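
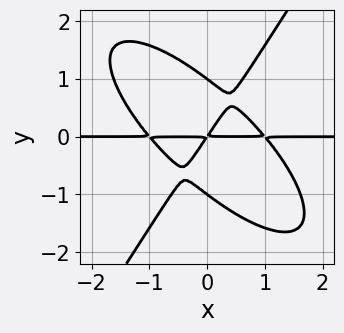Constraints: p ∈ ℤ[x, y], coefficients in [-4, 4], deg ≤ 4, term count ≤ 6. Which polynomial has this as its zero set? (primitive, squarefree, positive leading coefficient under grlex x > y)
3*x^3*y + 3*x^2*y^2 - 2*y^4 - 3*x*y + 2*y^2

(a) Degree: a generic line meets the curve in up to 4 points, so deg p = 4.
(b) Checking where it meets the axes: the visible x-axis segment lies entirely on the curve; among the integer gridlines, it crosses the y-axis at y ∈ {-1, 1}.
(c) Assembling these constraints gives the stated polynomial.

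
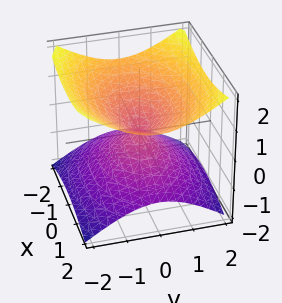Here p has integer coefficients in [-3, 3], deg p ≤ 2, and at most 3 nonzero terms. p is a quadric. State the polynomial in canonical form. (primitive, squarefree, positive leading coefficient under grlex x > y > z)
x^2 + 2*y^2 - 3*z^2

The degree is 2 — a double cone through the origin; a quadric.
Symmetries: it's symmetric under z → −z, forcing even powers of z; it's symmetric under x → −x, forcing even powers of x; mirror symmetry y ↦ −y ⇒ only even powers of y.
Observable constraints: it meets the z-axis at z = 0 (among the integer gridlines); one x-axis crossing is at x = 0; it crosses the y-axis at the gridline y = 0.
Putting this together gives p.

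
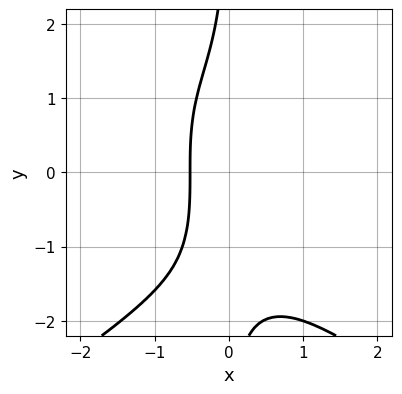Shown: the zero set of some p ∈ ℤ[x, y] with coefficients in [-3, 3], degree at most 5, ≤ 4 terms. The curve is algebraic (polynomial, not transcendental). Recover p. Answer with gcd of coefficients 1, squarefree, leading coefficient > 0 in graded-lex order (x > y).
(a) Degree: a generic line meets the curve in up to 4 points, so deg p = 4.
(b) Checking where it meets the axes: no y-intercept at any integer in the box.
(c) Solving for integer coefficients yields p as stated.

x*y^3 + 3*x^3 + 3*x + 2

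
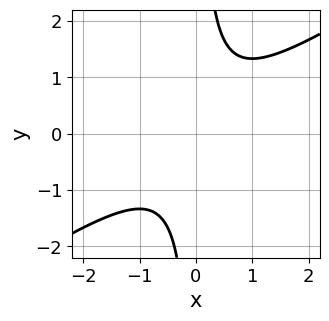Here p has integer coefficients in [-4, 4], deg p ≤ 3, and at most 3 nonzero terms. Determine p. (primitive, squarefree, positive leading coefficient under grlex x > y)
2*x^2 - 3*x*y + 2

First, degree: no degree-1 curve has this shape, so deg p = 2.
Next, checking where it meets the axes: it misses every integer gridline on the x-axis; the curve avoids every integer y-axis point in the box.
Finally, putting this together gives p.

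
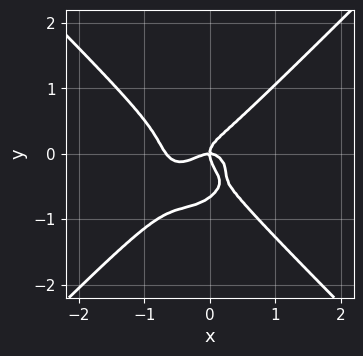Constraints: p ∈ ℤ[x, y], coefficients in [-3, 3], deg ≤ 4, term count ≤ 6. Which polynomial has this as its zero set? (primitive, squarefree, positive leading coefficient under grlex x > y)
3*x^4 - 3*y^4 + 2*x^3 - 2*y^3 + x*y

1. The degree is 4 — no degree-3 curve has this shape.
2. Observable constraints: it meets the x-axis at x = 0 (among the integer gridlines); it crosses the y-axis at the gridline y = 0.
3. Assembling these constraints gives the stated polynomial.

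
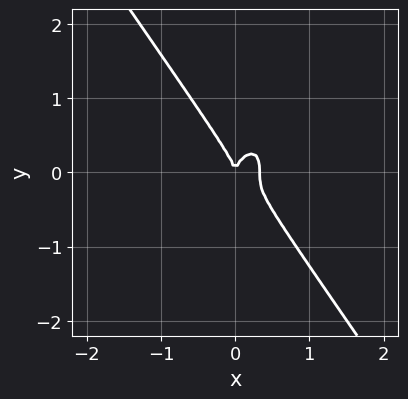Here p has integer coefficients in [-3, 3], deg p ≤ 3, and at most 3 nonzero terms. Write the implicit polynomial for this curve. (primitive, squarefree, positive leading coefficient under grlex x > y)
The degree is 3 — a generic line meets the curve in up to 3 points.
From the axis intercepts and sections: it crosses the x-axis at the gridline x = 0; it crosses the y-axis at the gridline y = 0.
Together with the visible shape, these determine p as stated.

3*x^3 + y^3 - x^2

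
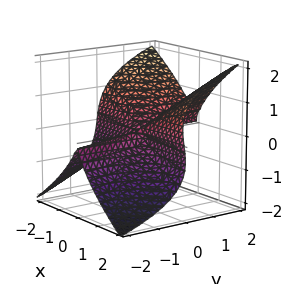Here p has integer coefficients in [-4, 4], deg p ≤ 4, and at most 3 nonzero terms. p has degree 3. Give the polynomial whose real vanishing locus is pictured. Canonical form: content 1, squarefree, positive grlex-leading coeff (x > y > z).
First, deg p = 3. A generic line meets the surface in up to 3 points.
Then, from the visible intercepts: the visible x-axis segment lies entirely on the surface; it meets the z-axis at z = 0 (among the integer gridlines).
Finally, together with the visible shape, these determine p as stated. Check: (0, -1, 0) on the y-axis lies on the surface, and p(0, -1, 0) = 0. ✓

3*x^2*y - 3*z^3 + x*z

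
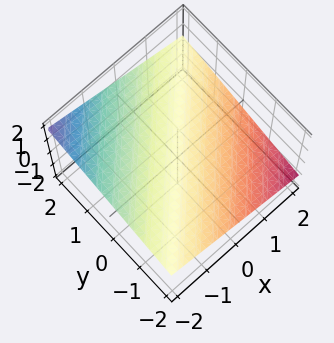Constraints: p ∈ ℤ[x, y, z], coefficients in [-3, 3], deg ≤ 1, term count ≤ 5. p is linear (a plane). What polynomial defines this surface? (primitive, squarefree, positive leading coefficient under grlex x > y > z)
x - y + 3*z - 2

First, the degree is 1 — every cross-section is a straight line — this is a plane.
Then, from the visible intercepts: one x-axis crossing is at x = 2; it crosses the y-axis at the gridline y = -2.
Finally, fitting integer coefficients to these (and the overall shape) gives p.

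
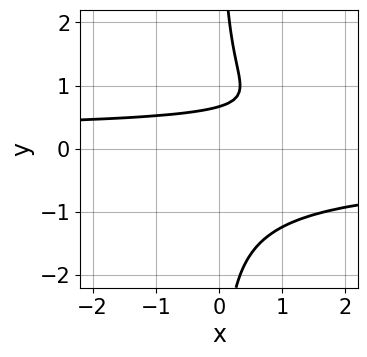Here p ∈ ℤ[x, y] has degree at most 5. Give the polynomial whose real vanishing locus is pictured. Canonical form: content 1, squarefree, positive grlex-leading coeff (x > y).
3*x*y^3 - 3*y + 2

(a) Degree: no degree-3 curve has this shape, so deg p = 4.
(b) Observable constraints: no x-intercept at any integer in the box.
(c) The integer polynomial consistent with all of this is the stated p.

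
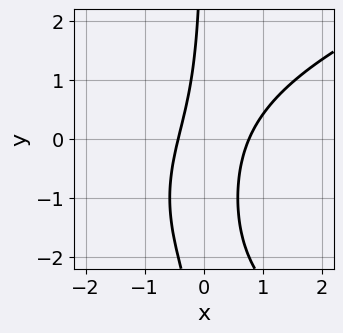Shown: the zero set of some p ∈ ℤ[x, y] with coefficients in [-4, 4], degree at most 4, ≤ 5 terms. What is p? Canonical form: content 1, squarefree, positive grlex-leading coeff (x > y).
The degree is 3 — the shape is more complex than any degree-2 curve.
From the visible intercepts: no y-intercept at any integer in the box.
Putting this together gives p.

x*y^2 - 3*x^2 + 2*x*y + x + 1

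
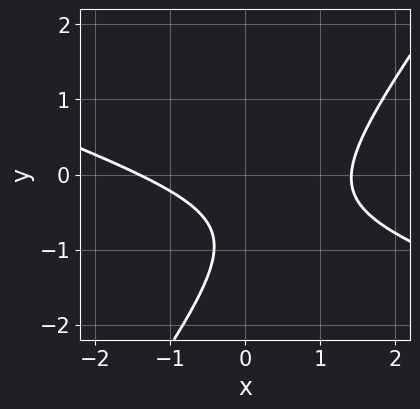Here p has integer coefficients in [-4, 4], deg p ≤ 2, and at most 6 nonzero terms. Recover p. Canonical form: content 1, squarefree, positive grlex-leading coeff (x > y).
The degree is 2 — a generic line meets the curve in up to 2 points.
Reading off the gridlines: it misses every integer gridline on the y-axis.
Together with the visible shape, these determine p as stated.

x^2 + 2*x*y - 2*y^2 - 3*y - 2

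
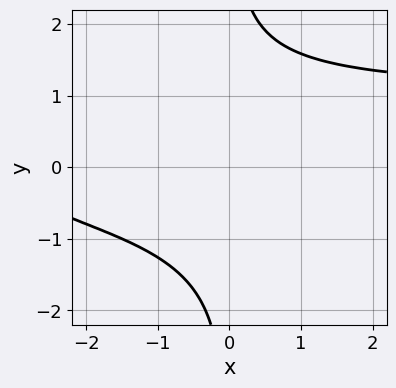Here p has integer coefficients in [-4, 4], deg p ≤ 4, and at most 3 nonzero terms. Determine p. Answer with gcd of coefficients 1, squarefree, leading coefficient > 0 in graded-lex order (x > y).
(a) Degree: a generic line meets the curve in up to 4 points, so deg p = 4.
(b) Reading off the gridlines: no y-intercept at any integer in the box; no x-intercept at any integer in the box.
(c) Fitting integer coefficients to these (and the overall shape) gives p.

x*y^3 - x - 3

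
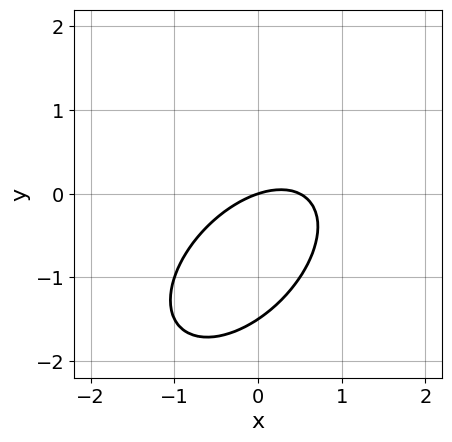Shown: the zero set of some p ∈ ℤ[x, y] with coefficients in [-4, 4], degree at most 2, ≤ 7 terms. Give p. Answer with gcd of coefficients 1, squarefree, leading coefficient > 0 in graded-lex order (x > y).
1. The degree is 2 — no degree-1 curve has this shape.
2. Reading off the gridlines: one y-axis crossing is at y = 0; one x-axis crossing is at x = 0.
3. The integer polynomial consistent with all of this is the stated p.

2*x^2 - 2*x*y + 2*y^2 - x + 3*y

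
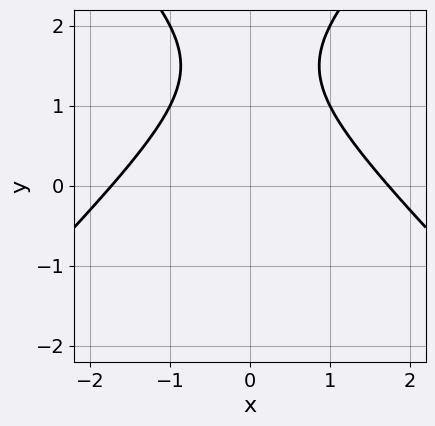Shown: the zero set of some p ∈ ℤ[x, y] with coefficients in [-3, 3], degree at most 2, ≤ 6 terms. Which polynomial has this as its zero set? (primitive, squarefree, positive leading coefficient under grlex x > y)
First, deg p = 2.
Next, symmetries: it's symmetric under x → −x, forcing even powers of x.
Next, checking where it meets the axes: no y-intercept at any integer in the box.
Finally, together with the visible shape, these determine p as stated.

x^2 - y^2 + 3*y - 3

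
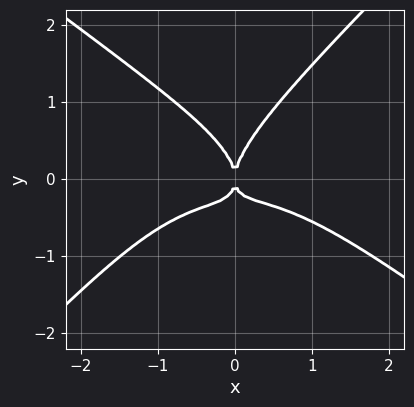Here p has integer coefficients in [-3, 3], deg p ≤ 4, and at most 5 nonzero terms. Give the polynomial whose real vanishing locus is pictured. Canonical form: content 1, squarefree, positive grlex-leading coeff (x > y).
1. deg p = 4. No degree-3 curve has this shape.
2. From the axis intercepts and sections: one y-axis crossing is at y = 0; it crosses the x-axis at the gridline x = 0.
3. Assembling these constraints gives the stated polynomial.

x^4 + x*y^3 - 2*y^4 + 3*x^2*y + x^2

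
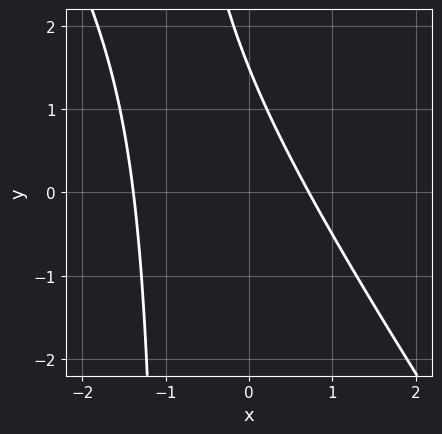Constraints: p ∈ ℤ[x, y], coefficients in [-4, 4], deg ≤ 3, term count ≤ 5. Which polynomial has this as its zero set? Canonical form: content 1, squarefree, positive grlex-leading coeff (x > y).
3*x^2 + 2*x*y + 2*x + 2*y - 3

Degree: a generic line meets the curve in up to 2 points, so deg p = 2.
Solving for integer coefficients yields p as stated.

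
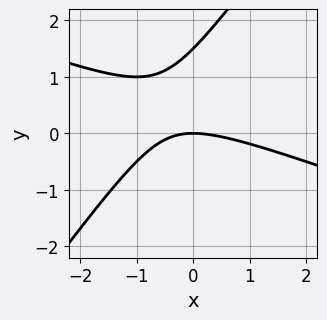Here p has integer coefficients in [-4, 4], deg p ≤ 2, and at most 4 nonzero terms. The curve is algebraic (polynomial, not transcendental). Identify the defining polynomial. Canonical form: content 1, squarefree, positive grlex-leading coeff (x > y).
x^2 + 2*x*y - 2*y^2 + 3*y

First, degree: no degree-1 curve has this shape, so deg p = 2.
Next, against the integer gridlines: one x-axis crossing is at x = 0; one y-axis crossing is at y = 0.
Finally, putting this together gives p.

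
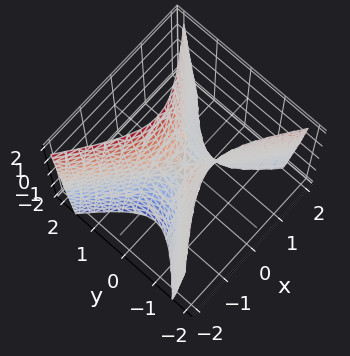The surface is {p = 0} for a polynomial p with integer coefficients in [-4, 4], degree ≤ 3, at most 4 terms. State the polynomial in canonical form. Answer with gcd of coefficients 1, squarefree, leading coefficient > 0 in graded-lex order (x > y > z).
(a) Degree: a hyperbolic paraboloid; a quadric, so deg p = 2.
(b) Symmetries: mirror symmetry y ↦ −y ⇒ only even powers of y; mirror symmetry x ↦ −x ⇒ only even powers of x.
(c) Checking where it meets the axes: one x-axis crossing is at x = 0; one z-axis crossing is at z = 0; one y-axis crossing is at y = 0.
(d) These observations pin down the coefficients.

2*x^2 - 3*y^2 + z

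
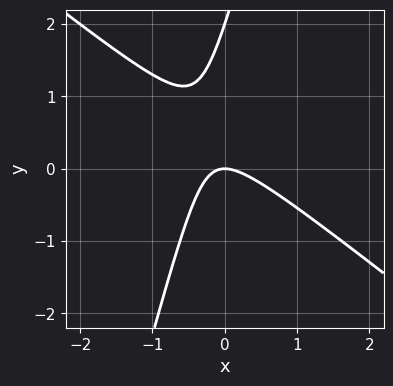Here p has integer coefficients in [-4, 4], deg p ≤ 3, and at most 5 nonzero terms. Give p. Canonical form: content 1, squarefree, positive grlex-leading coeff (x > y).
3*x^2 + 3*x*y - y^2 + 2*y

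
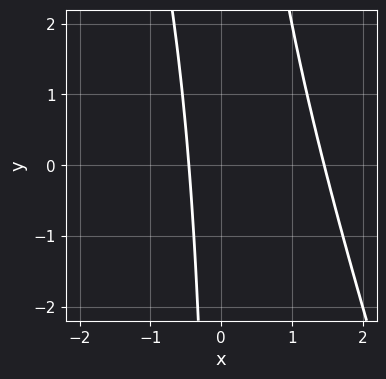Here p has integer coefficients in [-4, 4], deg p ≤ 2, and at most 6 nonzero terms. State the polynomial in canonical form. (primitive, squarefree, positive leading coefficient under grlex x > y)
3*x^2 + x*y - 3*x - 2

(a) Degree: the shape is more complex than any degree-1 curve, so deg p = 2.
(b) Reading off the gridlines: the curve avoids every integer y-axis point in the box.
(c) Matching integer coefficients to the picture gives p.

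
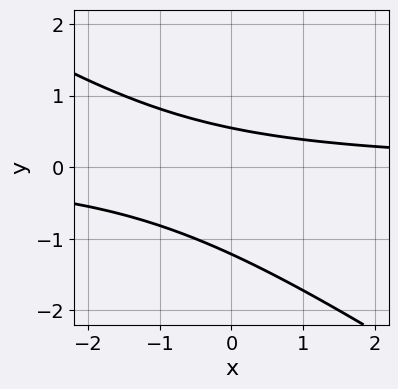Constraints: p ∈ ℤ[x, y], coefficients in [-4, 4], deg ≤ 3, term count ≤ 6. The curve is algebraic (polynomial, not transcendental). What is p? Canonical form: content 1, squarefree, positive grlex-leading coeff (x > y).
2*x*y + 3*y^2 + 2*y - 2

Degree: a generic line meets the curve in up to 2 points, so deg p = 2.
From the axis intercepts and sections: it misses every integer gridline on the x-axis.
Together with the visible shape, these determine p as stated.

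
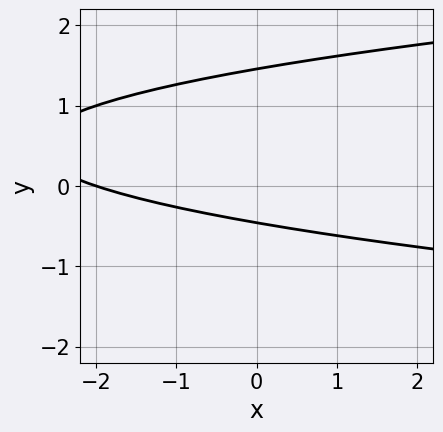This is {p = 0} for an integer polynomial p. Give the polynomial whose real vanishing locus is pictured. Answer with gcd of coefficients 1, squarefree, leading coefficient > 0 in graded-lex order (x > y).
3*y^2 - x - 3*y - 2

1. Degree: the shape is more complex than any degree-1 curve, so deg p = 2.
2. Against the integer gridlines: it crosses the x-axis at the gridline x = -2.
3. Matching integer coefficients to the picture gives p.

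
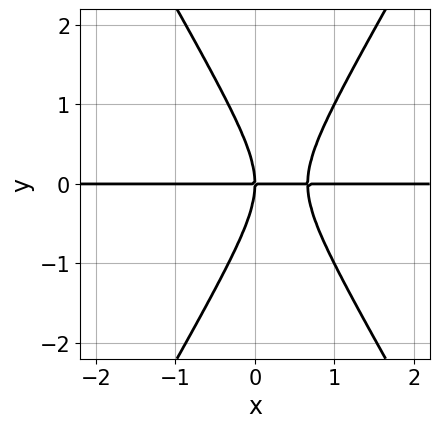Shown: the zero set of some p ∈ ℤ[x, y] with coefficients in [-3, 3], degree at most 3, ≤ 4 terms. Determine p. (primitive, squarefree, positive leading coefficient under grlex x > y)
3*x^2*y - y^3 - 2*x*y

deg p = 3.
Against the integer gridlines: it crosses the y-axis at the gridline y = 0; every point of the x-axis in the box is on the curve.
The integer polynomial consistent with all of this is the stated p.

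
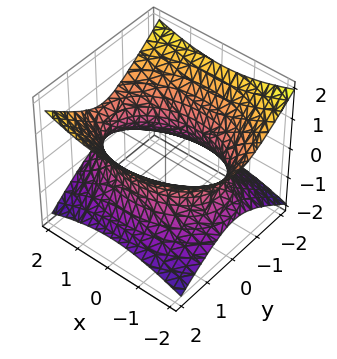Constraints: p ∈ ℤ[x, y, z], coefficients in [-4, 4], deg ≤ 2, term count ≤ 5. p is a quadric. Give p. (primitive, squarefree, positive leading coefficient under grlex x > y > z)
x^2 + 2*y^2 - 3*z^2 - 3

First, degree: one connected sheet with a waist; a quadric, so deg p = 2.
Then, symmetries: the x ↦ −x reflection is a symmetry, so x appears only in even powers; it's symmetric under y → −y, forcing even powers of y; the z ↦ −z reflection is a symmetry, so z appears only in even powers.
Next, reading off the gridlines: it misses every integer gridline on the z-axis.
Finally, the integer polynomial consistent with all of this is the stated p.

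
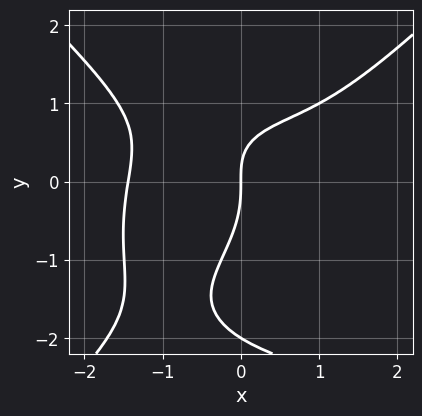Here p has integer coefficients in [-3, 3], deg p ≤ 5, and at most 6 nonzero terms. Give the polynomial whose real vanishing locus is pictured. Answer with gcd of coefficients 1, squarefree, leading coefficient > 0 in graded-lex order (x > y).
1. Degree: the shape is more complex than any degree-3 curve, so deg p = 4.
2. Observable constraints: among the integer gridlines, it crosses the y-axis at y ∈ {-2, 0}; it meets the x-axis at x = 0 (among the integer gridlines).
3. Together with the visible shape, these determine p as stated.

x^4 - y^4 - 2*y^3 - x*y + 3*x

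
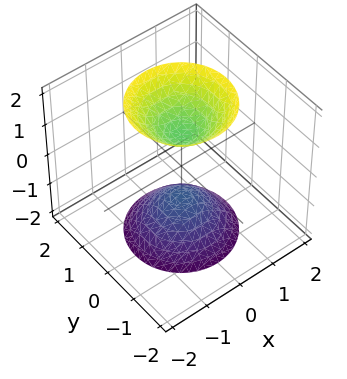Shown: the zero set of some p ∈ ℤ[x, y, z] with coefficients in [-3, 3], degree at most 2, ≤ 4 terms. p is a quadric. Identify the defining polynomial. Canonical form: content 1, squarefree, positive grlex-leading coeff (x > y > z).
2*x^2 + 2*y^2 - z^2 + 1

1. I count 2 distinct pieces. Treating them together as one polynomial.
2. The degree is 2 — two separate bowl-shaped sheets opening away from each other; a quadric.
3. Symmetry: the z-axis is an axis of rotation, so x and y enter only as x² + y²; it's symmetric under z → −z, forcing even powers of z.
4. From the visible intercepts: among the integer gridlines, it crosses the z-axis at z ∈ {-1, 1}; a circular section at z = 2 has radius between 1 and 2; no x-intercept at any integer in the box.
5. The integer polynomial consistent with all of this is the stated p.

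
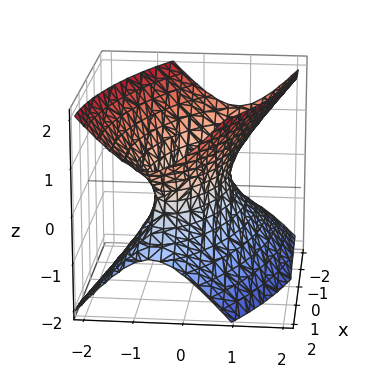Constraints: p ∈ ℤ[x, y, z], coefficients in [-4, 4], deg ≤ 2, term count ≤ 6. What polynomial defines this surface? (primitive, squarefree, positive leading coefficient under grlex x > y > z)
(a) deg p = 2.
(b) Against the integer gridlines: the x-axis gridline crossings are at x ∈ {-1, 1}; the surface avoids every integer z-axis point in the box.
(c) Fitting integer coefficients to these (and the overall shape) gives p.

x^2 + 2*x*y + 3*y^2 - 2*z^2 - 1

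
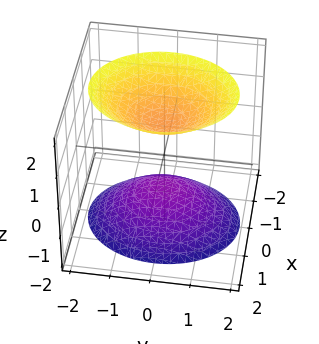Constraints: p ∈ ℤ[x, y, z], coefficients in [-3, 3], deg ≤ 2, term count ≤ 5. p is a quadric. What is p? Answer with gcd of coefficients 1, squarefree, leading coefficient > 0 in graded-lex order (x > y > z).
3*x^2 + 2*y^2 - 2*z^2 + 2

First, the picture has 2 separate pieces. They look like related sheets of one shape, so recover p as a whole.
Then, deg p = 2. Two sheets facing apart; a quadric.
Then, symmetries: mirror symmetry x ↦ −x ⇒ only even powers of x; it's symmetric under z → −z, forcing even powers of z; the y ↦ −y reflection is a symmetry, so y appears only in even powers.
Next, from the axis intercepts and sections: the surface avoids every integer y-axis point in the box; the z-axis gridline crossings are at z ∈ {-1, 1}; it misses every integer gridline on the x-axis.
Finally, together with the visible shape, these determine p as stated.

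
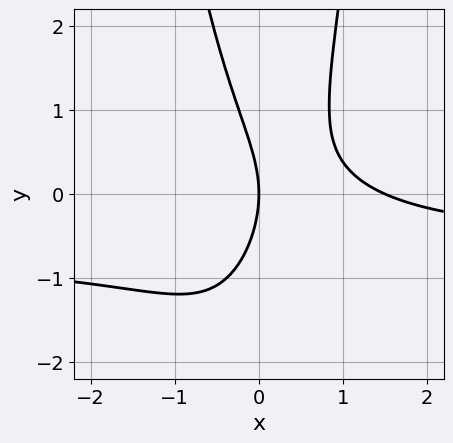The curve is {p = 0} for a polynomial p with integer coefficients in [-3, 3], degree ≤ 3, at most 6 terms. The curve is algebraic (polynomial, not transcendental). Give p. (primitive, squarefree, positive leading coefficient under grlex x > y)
Degree: a generic line meets the curve in up to 3 points, so deg p = 3.
Observable constraints: it meets the y-axis at y = 0 (among the integer gridlines); it crosses the x-axis at the gridline x = 0.
Together with the visible shape, these determine p as stated.

3*x^2*y + 2*x^2 - y^2 - 3*x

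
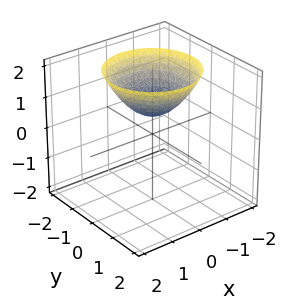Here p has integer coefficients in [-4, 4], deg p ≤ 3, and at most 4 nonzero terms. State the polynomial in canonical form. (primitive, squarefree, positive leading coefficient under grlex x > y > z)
2*x^2 + 2*y^2 - 3*z + 2

1. deg p = 2. The shape is more complex than any degree-1 surface.
2. By symmetry, every cross-section ⟂ z is a circle, so x, y appear only via x² + y².
3. Checking where it meets the axes: no y-intercept at any integer in the box; it misses every integer gridline on the x-axis; a circular section at z = 1 has radius between 0 and 1.
4. Putting this together gives p.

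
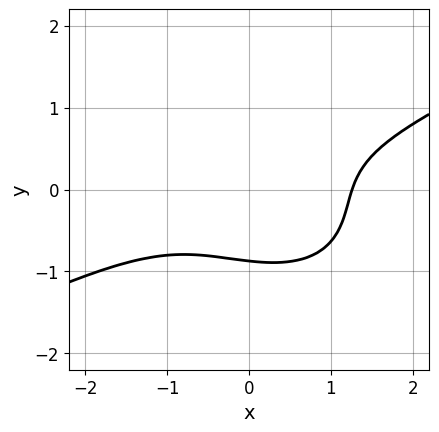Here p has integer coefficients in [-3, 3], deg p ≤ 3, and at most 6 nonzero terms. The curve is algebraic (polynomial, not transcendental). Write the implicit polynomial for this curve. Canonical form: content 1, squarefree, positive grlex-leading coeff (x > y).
x^3 - x^2*y - x*y^2 - 3*y^3 - 2

1. Degree: the shape is more complex than any degree-2 curve, so deg p = 3.
2. Putting this together gives p.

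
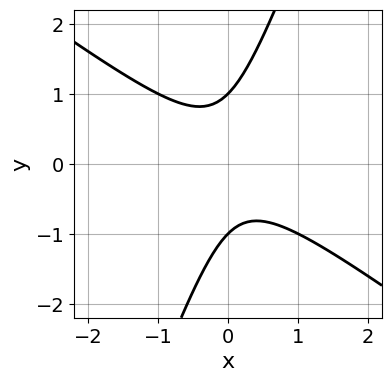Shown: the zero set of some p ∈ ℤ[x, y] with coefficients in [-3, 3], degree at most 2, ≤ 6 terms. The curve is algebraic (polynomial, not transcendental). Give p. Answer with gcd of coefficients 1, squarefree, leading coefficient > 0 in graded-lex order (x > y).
(a) deg p = 2. The shape is more complex than any degree-1 curve.
(b) From the visible intercepts: no x-intercept at any integer in the box; among the integer gridlines, it crosses the y-axis at y ∈ {-1, 1}.
(c) Together with the visible shape, these determine p as stated.

2*x^2 + 2*x*y - y^2 + 1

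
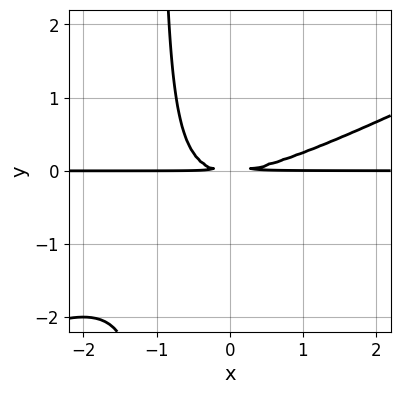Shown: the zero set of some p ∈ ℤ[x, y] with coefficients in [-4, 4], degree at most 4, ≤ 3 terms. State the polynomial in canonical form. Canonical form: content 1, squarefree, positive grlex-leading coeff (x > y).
1. deg p = 3. No degree-2 curve has this shape.
2. From the visible intercepts: the visible x-axis segment lies entirely on the curve.
3. Assembling these constraints gives the stated polynomial.

x^2*y - 2*x*y^2 - 2*y^2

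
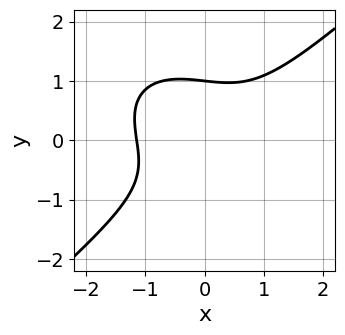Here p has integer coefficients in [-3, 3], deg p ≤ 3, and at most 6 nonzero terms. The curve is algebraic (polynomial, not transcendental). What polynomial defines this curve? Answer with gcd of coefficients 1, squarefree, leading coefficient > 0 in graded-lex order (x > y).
2*x^3 - 3*y^3 - x*y + 3

First, deg p = 3.
Then, reading off the gridlines: it meets the y-axis at y = 1 (among the integer gridlines).
Finally, the integer polynomial consistent with all of this is the stated p.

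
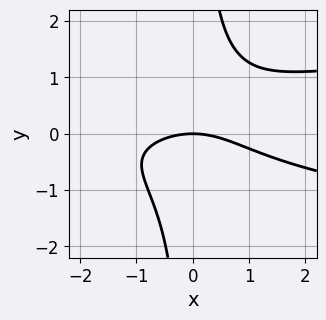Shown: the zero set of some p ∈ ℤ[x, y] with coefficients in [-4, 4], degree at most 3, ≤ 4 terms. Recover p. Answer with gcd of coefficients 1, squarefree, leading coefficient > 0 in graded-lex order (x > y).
3*x*y^2 - x^2 - 3*y

1. The degree is 3 — the shape is more complex than any degree-2 curve.
2. From the axis intercepts and sections: one x-axis crossing is at x = 0; it crosses the y-axis at the gridline y = 0.
3. The integer polynomial consistent with all of this is the stated p.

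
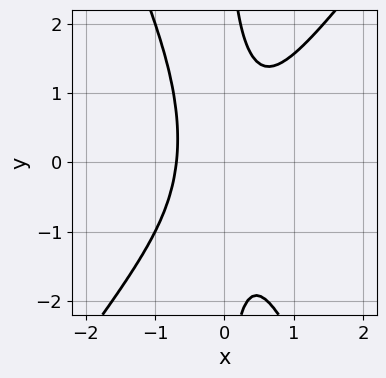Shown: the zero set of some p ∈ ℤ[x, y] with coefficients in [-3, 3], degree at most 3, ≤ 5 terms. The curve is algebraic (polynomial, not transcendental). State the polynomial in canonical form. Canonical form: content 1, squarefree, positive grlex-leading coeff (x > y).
(a) deg p = 3.
(b) From the axis intercepts and sections: it misses every integer gridline on the y-axis.
(c) Matching integer coefficients to the picture gives p.

3*x^3 - x^2*y - x*y^2 + 1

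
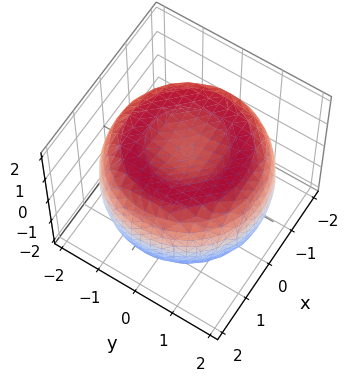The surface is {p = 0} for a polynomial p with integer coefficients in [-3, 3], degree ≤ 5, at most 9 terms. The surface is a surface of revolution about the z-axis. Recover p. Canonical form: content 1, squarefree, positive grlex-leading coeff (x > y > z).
(a) Degree: a generic line meets the surface in up to 4 points, so deg p = 4.
(b) By symmetry, the surface is invariant under rotation about z: p = q(x² + y², z).
(c) From the visible intercepts: the z-axis gridline crossings are at z ∈ {-1, 1}; a circular section at z = 1 has radius between 1 and 2.
(d) Fitting integer coefficients to these (and the overall shape) gives p.

x^4 + 2*x^2*y^2 + y^4 - 3*x^2 - 3*y^2 + 3*z^2 - 3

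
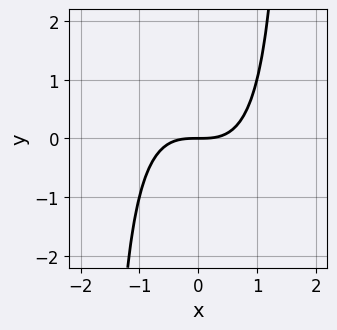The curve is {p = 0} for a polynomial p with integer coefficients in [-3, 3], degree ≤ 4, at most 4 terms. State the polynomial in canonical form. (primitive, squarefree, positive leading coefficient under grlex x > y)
2*x^3 + x^2*y - 3*y

1. The degree is 3 — a generic line meets the curve in up to 3 points.
2. Reading off the gridlines: it crosses the y-axis at the gridline y = 0; it crosses the x-axis at the gridline x = 0.
3. Fitting integer coefficients to these (and the overall shape) gives p.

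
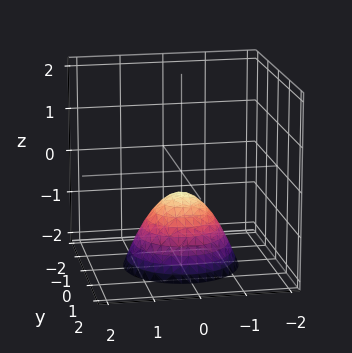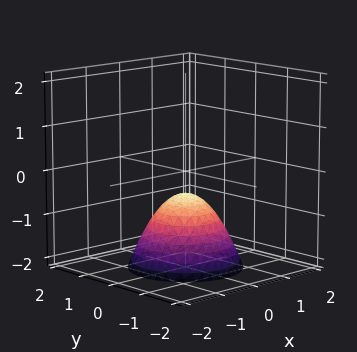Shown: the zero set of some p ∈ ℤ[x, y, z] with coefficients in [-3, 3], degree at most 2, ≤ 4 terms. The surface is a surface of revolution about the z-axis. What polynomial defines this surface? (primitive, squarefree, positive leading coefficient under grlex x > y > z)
1. The degree is 2 — a generic line meets the surface in up to 2 points.
2. Symmetry: every cross-section ⟂ z is a circle, so x, y appear only via x² + y².
3. Observable constraints: no x-intercept at any integer in the box; a circular section at z = -1 has radius between 0 and 1; the surface avoids every integer y-axis point in the box.
4. The integer polynomial consistent with all of this is the stated p.

2*x^2 + 2*y^2 + 2*z + 1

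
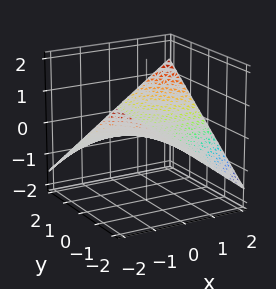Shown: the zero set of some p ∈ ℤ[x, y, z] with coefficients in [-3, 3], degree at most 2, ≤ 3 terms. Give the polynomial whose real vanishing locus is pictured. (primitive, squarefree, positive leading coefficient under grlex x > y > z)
x*y - 3*z

1. The degree is 2 — a saddle surface; a quadric.
2. Reading off the gridlines: it meets the z-axis at z = 0 (among the integer gridlines); every point of the x-axis in the box is on the surface.
3. Putting this together gives p.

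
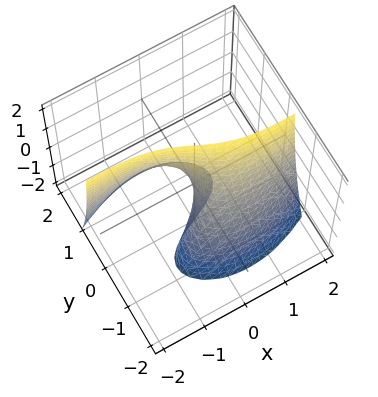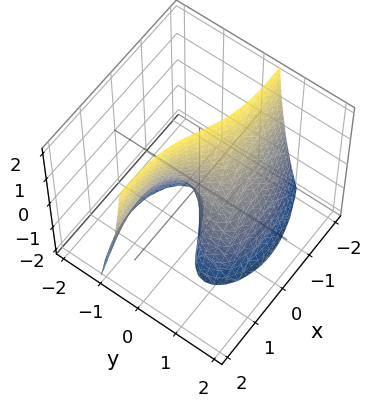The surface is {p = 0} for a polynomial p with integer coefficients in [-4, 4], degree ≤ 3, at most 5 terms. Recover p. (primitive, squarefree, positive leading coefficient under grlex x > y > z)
First, the degree is 3 — no degree-2 surface has this shape.
Next, against the integer gridlines: it meets the x-axis at x = 0 (among the integer gridlines); every point of the z-axis in the box is on the surface; it meets the y-axis at y = 0 (among the integer gridlines).
Finally, together with the visible shape, these determine p as stated.

2*x^2*y + 3*y^3 + 3*y*z + 3*x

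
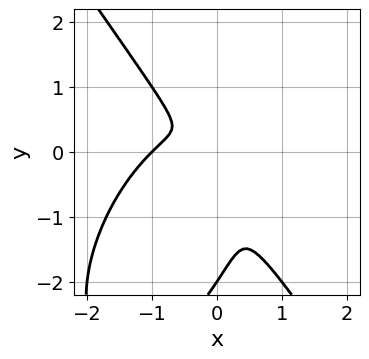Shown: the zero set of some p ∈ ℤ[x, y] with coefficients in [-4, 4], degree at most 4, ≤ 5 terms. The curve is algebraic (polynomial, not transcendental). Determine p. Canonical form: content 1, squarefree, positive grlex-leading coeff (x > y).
(a) deg p = 3. A generic line meets the curve in up to 3 points.
(b) From the axis intercepts and sections: one x-axis crossing is at x = -1; one y-axis crossing is at y = -2.
(c) Assembling these constraints gives the stated polynomial.

3*x^3 + y^3 + 3*x^2 + 3*x*y + 2*y^2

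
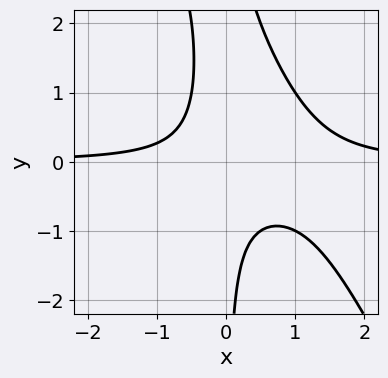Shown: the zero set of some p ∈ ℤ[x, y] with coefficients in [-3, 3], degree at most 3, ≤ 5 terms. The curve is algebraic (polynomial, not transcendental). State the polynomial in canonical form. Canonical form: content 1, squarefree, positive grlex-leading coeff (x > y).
1. Degree: the shape is more complex than any degree-2 curve, so deg p = 3.
2. Reading off the gridlines: no y-intercept at any integer in the box; the curve avoids every integer x-axis point in the box.
3. The integer polynomial consistent with all of this is the stated p.

2*x^2*y + x*y^2 - 2*x*y - 1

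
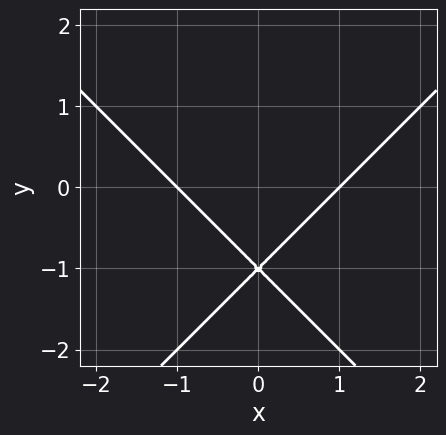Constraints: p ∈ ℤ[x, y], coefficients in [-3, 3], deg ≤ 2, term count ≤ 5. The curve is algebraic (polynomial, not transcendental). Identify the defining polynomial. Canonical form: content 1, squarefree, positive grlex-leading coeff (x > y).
Degree: the shape is more complex than any degree-1 curve, so deg p = 2.
Symmetries: it's symmetric under x → −x, forcing even powers of x.
Against the integer gridlines: one y-axis crossing is at y = -1; the x-axis gridline crossings are at x ∈ {-1, 1}.
The integer polynomial consistent with all of this is the stated p.

x^2 - y^2 - 2*y - 1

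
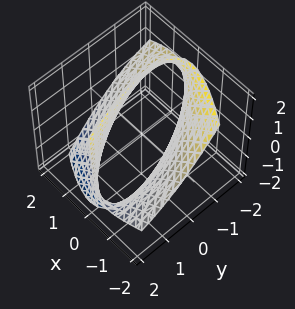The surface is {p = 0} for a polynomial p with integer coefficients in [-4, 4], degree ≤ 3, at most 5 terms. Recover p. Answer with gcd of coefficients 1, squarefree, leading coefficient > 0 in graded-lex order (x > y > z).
2*x^2 + 3*x*y + 3*x*z + y^2 - 3

First, deg p = 2. The shape is more complex than any degree-1 surface.
Next, checking where it meets the axes: no z-intercept at any integer in the box.
Finally, fitting integer coefficients to these (and the overall shape) gives p.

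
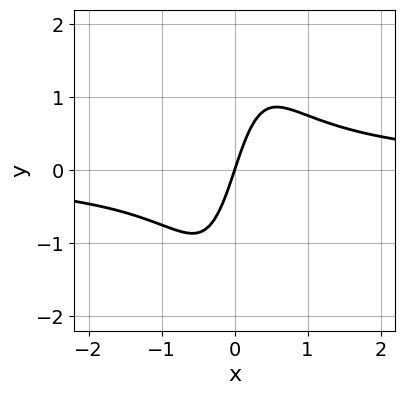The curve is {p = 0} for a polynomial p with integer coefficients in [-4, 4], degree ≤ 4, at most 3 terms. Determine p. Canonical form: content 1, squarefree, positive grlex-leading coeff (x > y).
The degree is 3 — no degree-2 curve has this shape.
Observable constraints: it crosses the x-axis at the gridline x = 0; it meets the y-axis at y = 0 (among the integer gridlines).
Putting this together gives p.

3*x^2*y - 3*x + y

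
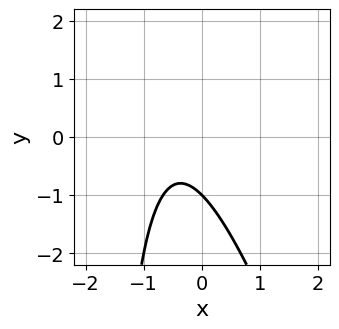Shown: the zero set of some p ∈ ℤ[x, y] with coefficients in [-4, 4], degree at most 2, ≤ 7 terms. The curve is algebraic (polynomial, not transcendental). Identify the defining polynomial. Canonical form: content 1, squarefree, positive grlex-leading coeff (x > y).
3*x^2 + x*y + 3*x + 2*y + 2

First, deg p = 2. The shape is more complex than any degree-1 curve.
Next, observable constraints: the curve avoids every integer x-axis point in the box; it meets the y-axis at y = -1 (among the integer gridlines).
Finally, the integer polynomial consistent with all of this is the stated p.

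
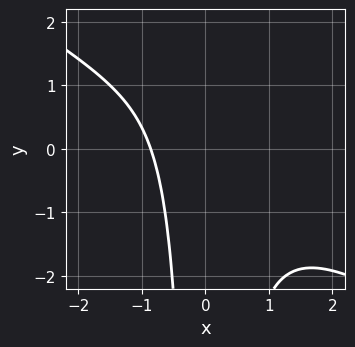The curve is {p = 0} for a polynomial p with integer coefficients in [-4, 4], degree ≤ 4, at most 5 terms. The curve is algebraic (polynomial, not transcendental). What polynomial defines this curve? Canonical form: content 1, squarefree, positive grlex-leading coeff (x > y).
2*x^3 + 3*x^2*y + 2*x + 3

First, deg p = 3. No degree-2 curve has this shape.
Then, checking where it meets the axes: the curve avoids every integer y-axis point in the box.
Finally, solving for integer coefficients yields p as stated.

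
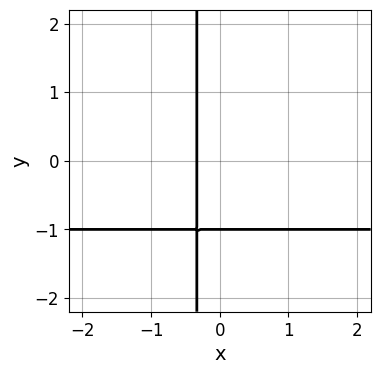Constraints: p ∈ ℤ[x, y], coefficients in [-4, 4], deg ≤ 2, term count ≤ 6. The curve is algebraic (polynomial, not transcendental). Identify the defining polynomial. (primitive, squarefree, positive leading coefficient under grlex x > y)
3*x*y + 3*x + y + 1

First, the degree is 2 — a generic line meets the curve in up to 2 points.
Then, reading off the gridlines: it meets the y-axis at y = -1 (among the integer gridlines).
Finally, fitting integer coefficients to these (and the overall shape) gives p.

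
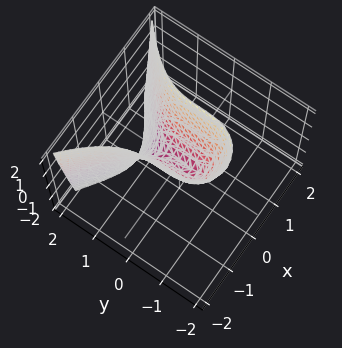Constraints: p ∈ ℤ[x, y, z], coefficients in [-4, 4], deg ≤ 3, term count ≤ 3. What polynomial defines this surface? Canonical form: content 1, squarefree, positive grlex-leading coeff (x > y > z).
y^3 - 3*x^2 + z

deg p = 3. The shape is more complex than any degree-2 surface.
Checking where it meets the axes: it crosses the z-axis at the gridline z = 0; one y-axis crossing is at y = 0; it crosses the x-axis at the gridline x = 0.
Fitting integer coefficients to these (and the overall shape) gives p.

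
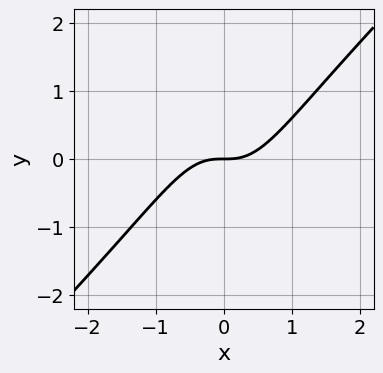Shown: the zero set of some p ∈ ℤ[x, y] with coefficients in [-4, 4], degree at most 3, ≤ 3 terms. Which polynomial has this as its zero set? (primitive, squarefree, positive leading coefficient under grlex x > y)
First, the degree is 3 — a generic line meets the curve in up to 3 points.
Next, from the axis intercepts and sections: it meets the y-axis at y = 0 (among the integer gridlines); it meets the x-axis at x = 0 (among the integer gridlines).
Finally, putting this together gives p.

3*x^3 - 3*x^2*y - 2*y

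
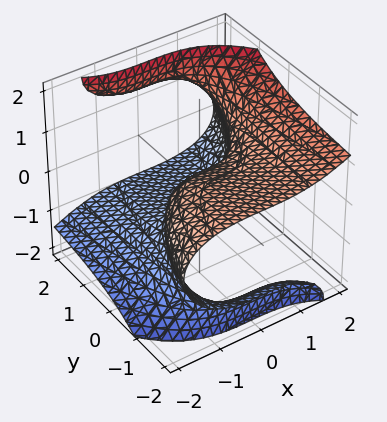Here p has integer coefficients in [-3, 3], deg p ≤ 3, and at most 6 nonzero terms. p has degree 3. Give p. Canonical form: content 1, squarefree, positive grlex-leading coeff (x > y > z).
deg p = 3. A generic line meets the surface in up to 3 points.
Checking where it meets the axes: it meets the x-axis at x = 0 (among the integer gridlines); it meets the y-axis at y = 0 (among the integer gridlines); it crosses the z-axis at the gridline z = 0.
Fitting integer coefficients to these (and the overall shape) gives p.

x^3 + 3*y*z^2 - 2*z^3 - 3*y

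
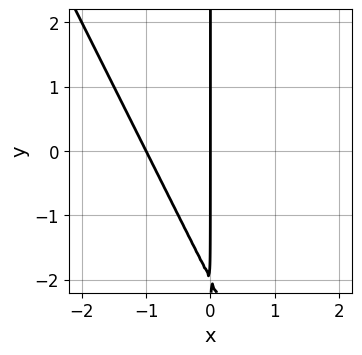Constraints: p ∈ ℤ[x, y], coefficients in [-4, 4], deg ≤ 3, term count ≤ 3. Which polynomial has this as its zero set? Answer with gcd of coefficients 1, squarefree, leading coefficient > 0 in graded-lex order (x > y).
2*x^2 + x*y + 2*x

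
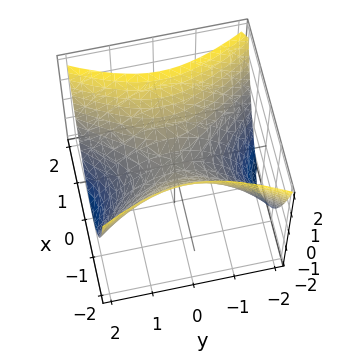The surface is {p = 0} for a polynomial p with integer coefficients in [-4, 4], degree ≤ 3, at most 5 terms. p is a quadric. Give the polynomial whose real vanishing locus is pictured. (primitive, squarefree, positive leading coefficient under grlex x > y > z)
First, degree: a saddle surface; a quadric, so deg p = 2.
Then, symmetries: mirror symmetry y ↦ −y ⇒ only even powers of y; mirror symmetry x ↦ −x ⇒ only even powers of x.
Next, against the integer gridlines: it meets the x-axis at x = 0 (among the integer gridlines); one y-axis crossing is at y = 0.
Finally, solving for integer coefficients yields p as stated.

2*x^2 - y^2 - 2*z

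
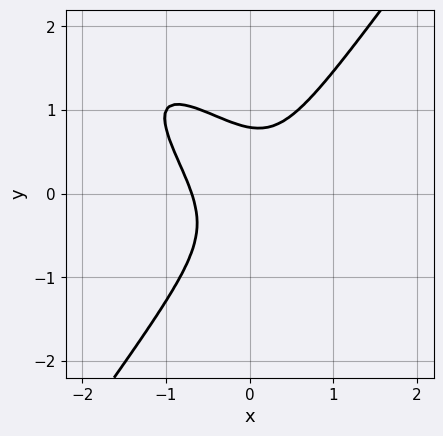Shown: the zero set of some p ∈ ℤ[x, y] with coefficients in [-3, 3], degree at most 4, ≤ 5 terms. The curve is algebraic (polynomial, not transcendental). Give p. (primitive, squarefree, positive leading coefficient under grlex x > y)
(a) deg p = 3. A generic line meets the curve in up to 3 points.
(b) Putting this together gives p.

3*x^3 + 3*x^2*y - x*y^2 - 2*y^3 + 1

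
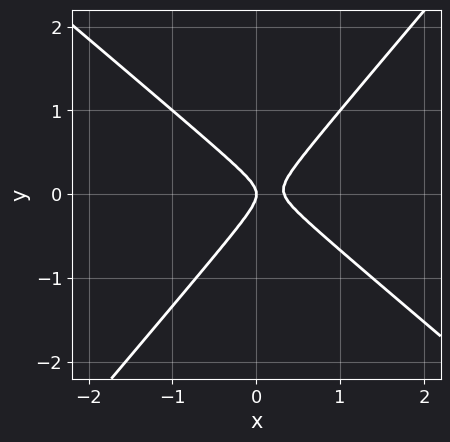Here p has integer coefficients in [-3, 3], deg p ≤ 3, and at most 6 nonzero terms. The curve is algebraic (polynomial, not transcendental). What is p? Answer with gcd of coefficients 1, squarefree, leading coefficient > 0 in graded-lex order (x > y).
3*x^2 + x*y - 3*y^2 - x

deg p = 2. The shape is more complex than any degree-1 curve.
From the visible intercepts: it meets the x-axis at x = 0 (among the integer gridlines); it crosses the y-axis at the gridline y = 0.
Together with the visible shape, these determine p as stated.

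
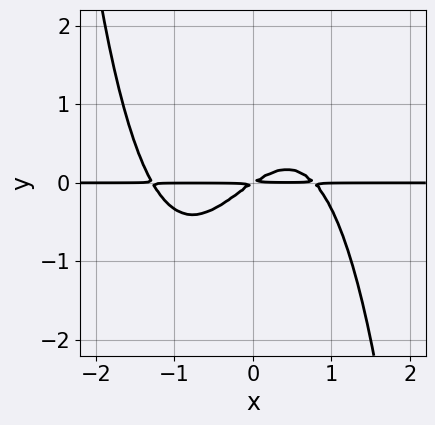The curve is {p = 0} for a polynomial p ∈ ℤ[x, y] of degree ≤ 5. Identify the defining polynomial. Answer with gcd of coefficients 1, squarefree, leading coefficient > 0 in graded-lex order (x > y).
deg p = 4. The shape is more complex than any degree-3 curve.
Checking where it meets the axes: the visible x-axis segment lies entirely on the curve.
Matching integer coefficients to the picture gives p.

2*x^3*y + x^2*y - 2*x*y + 3*y^2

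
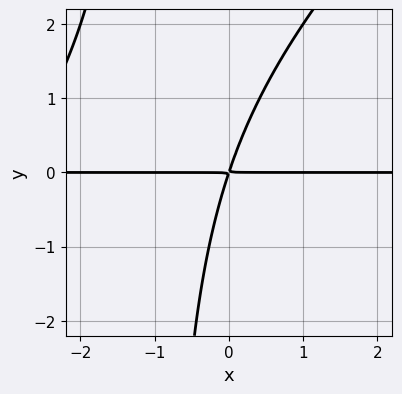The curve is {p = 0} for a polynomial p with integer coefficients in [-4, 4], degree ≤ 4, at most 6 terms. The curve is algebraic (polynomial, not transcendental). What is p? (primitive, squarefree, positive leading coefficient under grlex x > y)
x^2*y - x*y^2 + 3*x*y - y^2

The degree is 3 — a generic line meets the curve in up to 3 points.
Observable constraints: every point of the x-axis in the box is on the curve.
Solving for integer coefficients yields p as stated.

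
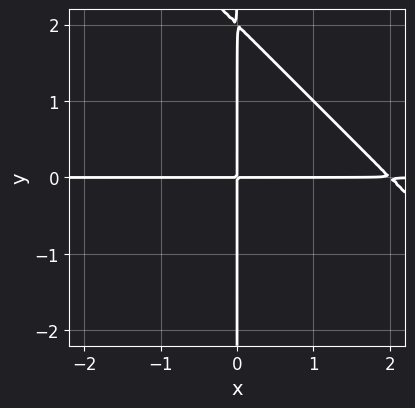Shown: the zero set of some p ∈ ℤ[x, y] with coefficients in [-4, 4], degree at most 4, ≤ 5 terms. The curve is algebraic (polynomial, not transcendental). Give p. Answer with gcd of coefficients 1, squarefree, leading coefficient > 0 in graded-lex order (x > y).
1. Degree: no degree-2 curve has this shape, so deg p = 3.
2. Observable constraints: every point of the y-axis in the box is on the curve; the visible x-axis segment lies entirely on the curve.
3. Matching integer coefficients to the picture gives p.

x^2*y + x*y^2 - 2*x*y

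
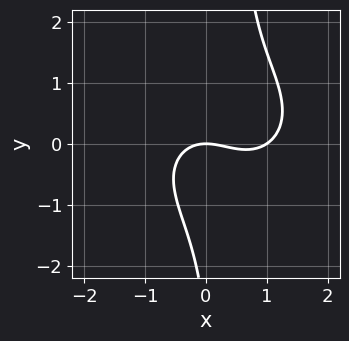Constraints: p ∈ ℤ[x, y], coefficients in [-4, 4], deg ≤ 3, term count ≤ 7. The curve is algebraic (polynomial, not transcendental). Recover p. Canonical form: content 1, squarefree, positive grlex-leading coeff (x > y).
2*x^3 + 3*x*y^2 - 2*x^2 - y^2 - 3*y

First, degree: a generic line meets the curve in up to 3 points, so deg p = 3.
Then, reading off the gridlines: it meets the y-axis at y = 0 (among the integer gridlines); the x-axis gridline crossings are at x ∈ {0, 1}.
Finally, putting this together gives p.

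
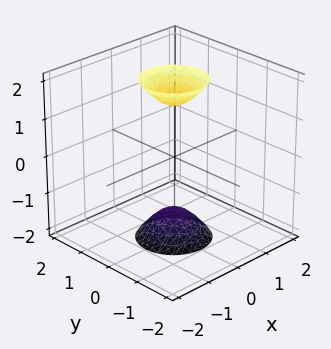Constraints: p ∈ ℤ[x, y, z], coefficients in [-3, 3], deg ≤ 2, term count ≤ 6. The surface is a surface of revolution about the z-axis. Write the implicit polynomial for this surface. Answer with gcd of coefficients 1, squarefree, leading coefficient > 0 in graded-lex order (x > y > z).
3*x^2 + 3*y^2 - z^2 + 2

First, there are 2 components. They look like related sheets of one shape, so recover p as a whole.
Next, the degree is 2 — the shape is more complex than any degree-1 surface.
Next, by symmetry, the surface is invariant under rotation about z: p = q(x² + y², z).
Then, from the visible intercepts: the surface avoids every integer x-axis point in the box; it misses every integer gridline on the y-axis; a circular section at z = -2 has radius between 0 and 1.
Finally, putting this together gives p.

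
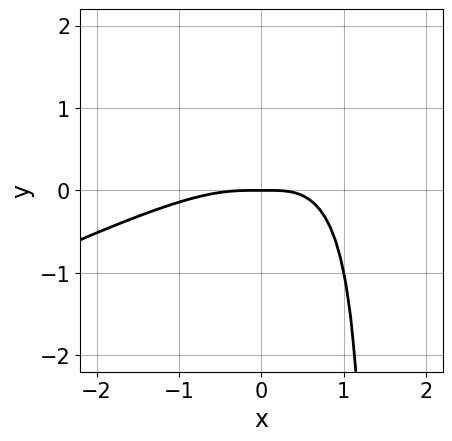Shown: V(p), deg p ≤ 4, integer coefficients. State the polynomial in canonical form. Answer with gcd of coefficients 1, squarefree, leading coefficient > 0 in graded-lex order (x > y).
x^4 - 2*x^3*y + 3*x^2*y - x*y + y

1. deg p = 4.
2. From the visible intercepts: it meets the x-axis at x = 0 (among the integer gridlines); it crosses the y-axis at the gridline y = 0.
3. Putting this together gives p.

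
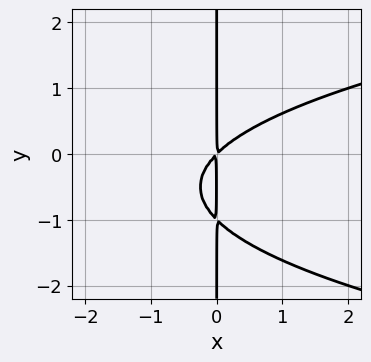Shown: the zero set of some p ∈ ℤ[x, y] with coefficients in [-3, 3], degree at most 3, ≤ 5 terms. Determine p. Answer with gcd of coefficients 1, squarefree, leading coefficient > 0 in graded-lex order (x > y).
Degree: a generic line meets the curve in up to 3 points, so deg p = 3.
Checking where it meets the axes: every point of the y-axis in the box is on the curve.
Putting this together gives p.

x*y^2 - x^2 + x*y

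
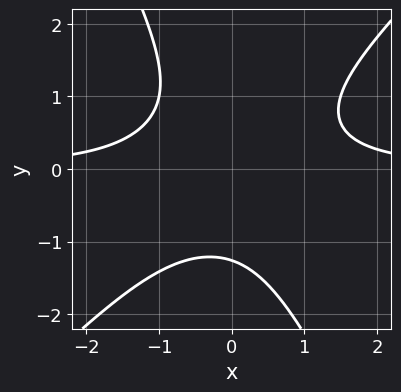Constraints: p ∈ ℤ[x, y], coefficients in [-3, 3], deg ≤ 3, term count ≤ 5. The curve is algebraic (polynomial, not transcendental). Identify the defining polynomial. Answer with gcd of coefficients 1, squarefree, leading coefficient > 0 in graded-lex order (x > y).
2*x^2*y - x*y^2 - y^3 - 2

First, deg p = 3. The shape is more complex than any degree-2 curve.
Next, checking where it meets the axes: the curve avoids every integer x-axis point in the box.
Finally, putting this together gives p.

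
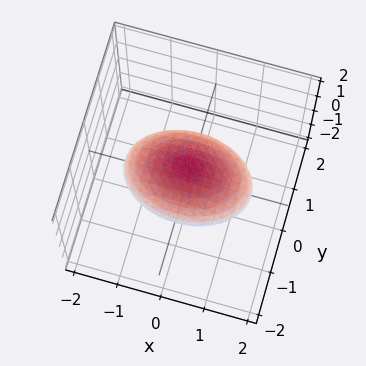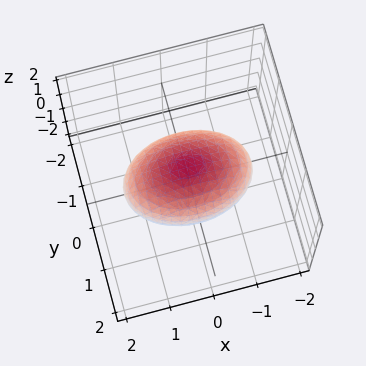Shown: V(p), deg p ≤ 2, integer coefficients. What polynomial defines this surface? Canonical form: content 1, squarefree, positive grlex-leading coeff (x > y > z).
The degree is 2 — a closed, bounded, convex surface; a quadric.
Symmetries: the y ↦ −y reflection is a symmetry, so y appears only in even powers; the z ↦ −z reflection is a symmetry, so z appears only in even powers; mirror symmetry x ↦ −x ⇒ only even powers of x.
From the axis intercepts and sections: the y-axis gridline crossings are at y ∈ {-1, 1}; among the integer gridlines, it crosses the z-axis at z ∈ {-1, 1}.
Together with the visible shape, these determine p as stated.

x^2 + 2*y^2 + 2*z^2 - 2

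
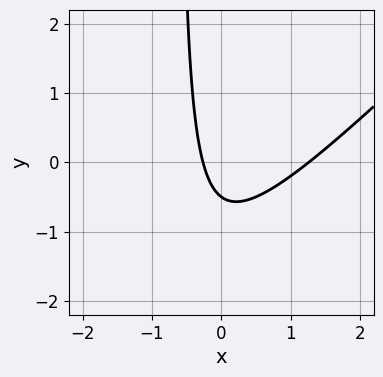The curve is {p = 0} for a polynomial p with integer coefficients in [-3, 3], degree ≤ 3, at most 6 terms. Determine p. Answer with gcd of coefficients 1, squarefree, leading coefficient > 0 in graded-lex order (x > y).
1. Degree: the shape is more complex than any degree-1 curve, so deg p = 2.
2. Matching integer coefficients to the picture gives p.

3*x^2 - 3*x*y - 3*x - 2*y - 1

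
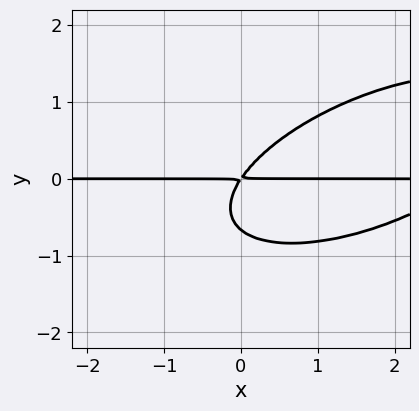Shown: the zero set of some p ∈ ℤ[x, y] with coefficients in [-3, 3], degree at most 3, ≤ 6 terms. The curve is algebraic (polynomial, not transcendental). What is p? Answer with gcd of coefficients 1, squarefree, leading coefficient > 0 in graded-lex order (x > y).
x^2*y - 2*x*y^2 + 3*y^3 - 3*x*y + 2*y^2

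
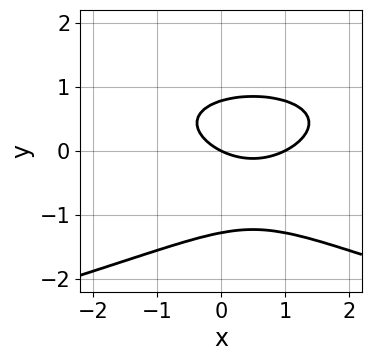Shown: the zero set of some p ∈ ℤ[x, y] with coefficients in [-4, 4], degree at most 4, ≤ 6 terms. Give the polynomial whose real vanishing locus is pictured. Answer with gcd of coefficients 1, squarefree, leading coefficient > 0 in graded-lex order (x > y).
2*y^3 + x^2 + y^2 - x - 2*y

The degree is 3 — a generic line meets the curve in up to 3 points.
From the axis intercepts and sections: it meets the y-axis at y = 0 (among the integer gridlines); the x-axis gridline crossings are at x ∈ {0, 1}.
Putting this together gives p.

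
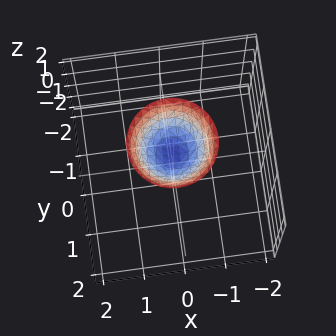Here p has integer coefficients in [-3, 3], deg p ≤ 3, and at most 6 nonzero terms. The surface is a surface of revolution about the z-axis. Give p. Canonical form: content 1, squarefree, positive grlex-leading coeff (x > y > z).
x^2 + y^2 - z + 1

1. Degree: no degree-1 surface has this shape, so deg p = 2.
2. Symmetries: the z-axis is an axis of rotation, so x and y enter only as x² + y².
3. From the axis intercepts and sections: the surface avoids every integer x-axis point in the box; a circular section at z = 2 has radius exactly 1.
4. Matching integer coefficients to the picture gives p. Check: (0, 0, 1) on the z-axis lies on the surface, and p(0, 0, 1) = 0. ✓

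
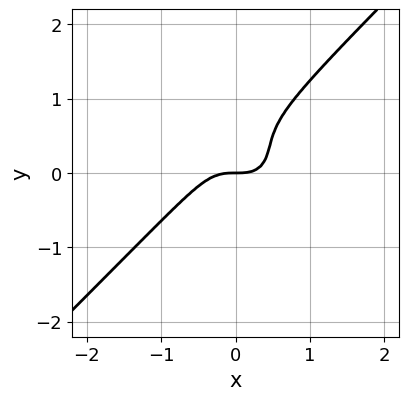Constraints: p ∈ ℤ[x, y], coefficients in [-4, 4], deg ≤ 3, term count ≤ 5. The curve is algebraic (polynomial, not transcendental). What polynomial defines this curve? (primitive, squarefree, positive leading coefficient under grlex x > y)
2*x^3 - 2*y^3 + 2*y^2 - y

1. Degree: no degree-2 curve has this shape, so deg p = 3.
2. From the axis intercepts and sections: one x-axis crossing is at x = 0; one y-axis crossing is at y = 0.
3. Putting this together gives p.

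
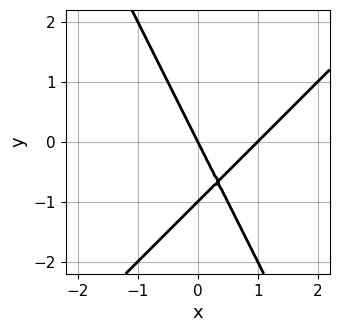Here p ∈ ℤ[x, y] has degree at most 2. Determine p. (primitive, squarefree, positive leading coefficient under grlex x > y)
2*x^2 - x*y - y^2 - 2*x - y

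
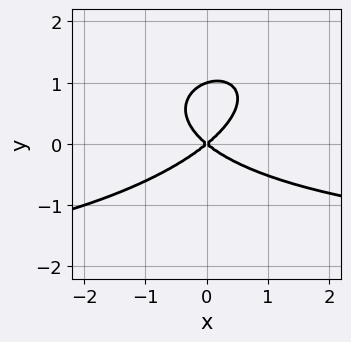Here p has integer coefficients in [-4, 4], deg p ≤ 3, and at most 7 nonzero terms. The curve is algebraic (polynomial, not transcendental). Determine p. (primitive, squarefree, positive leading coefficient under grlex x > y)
x^2*y - x*y^2 + 3*y^3 + 2*x^2 - 3*y^2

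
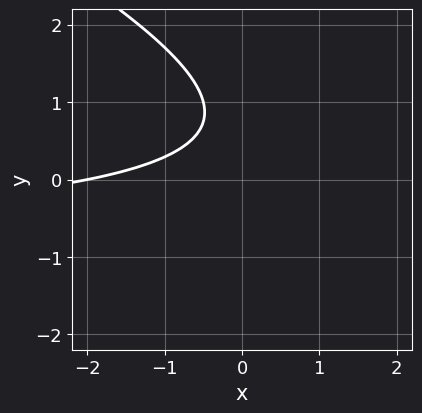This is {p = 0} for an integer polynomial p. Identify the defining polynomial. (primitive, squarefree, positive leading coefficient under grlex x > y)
(a) Degree: a generic line meets the curve in up to 2 points, so deg p = 2.
(b) Against the integer gridlines: it misses every integer gridline on the y-axis; it meets the x-axis at x = -2 (among the integer gridlines).
(c) Together with the visible shape, these determine p as stated.

x*y + 2*y^2 + x - 3*y + 2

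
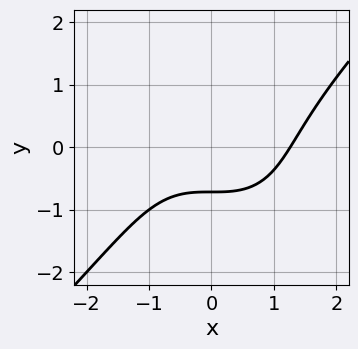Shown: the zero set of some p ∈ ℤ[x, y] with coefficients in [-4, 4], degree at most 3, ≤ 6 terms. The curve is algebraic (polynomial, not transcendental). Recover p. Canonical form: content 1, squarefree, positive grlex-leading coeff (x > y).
x^3 - y^3 - y^2 - 3*y - 2

(a) Degree: no degree-2 curve has this shape, so deg p = 3.
(b) Matching integer coefficients to the picture gives p.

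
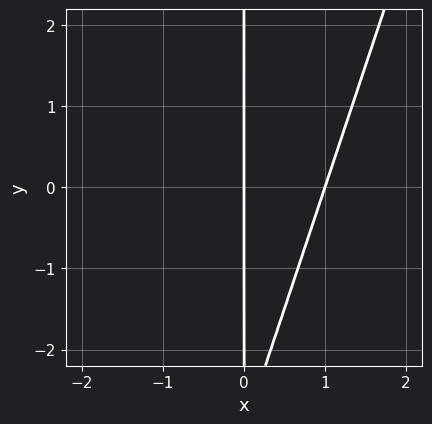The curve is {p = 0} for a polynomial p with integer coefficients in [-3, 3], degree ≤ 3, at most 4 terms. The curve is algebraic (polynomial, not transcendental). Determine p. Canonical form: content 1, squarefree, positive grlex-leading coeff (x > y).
3*x^2 - x*y - 3*x

First, degree: no degree-1 curve has this shape, so deg p = 2.
Then, reading off the gridlines: the x-axis gridline crossings are at x ∈ {0, 1}; every point of the y-axis in the box is on the curve.
Finally, solving for integer coefficients yields p as stated.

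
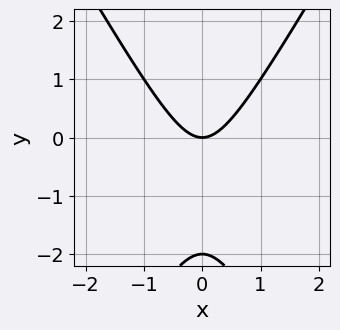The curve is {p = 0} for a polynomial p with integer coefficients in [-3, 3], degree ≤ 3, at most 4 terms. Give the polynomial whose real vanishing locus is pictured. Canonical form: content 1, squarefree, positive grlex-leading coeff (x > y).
3*x^2 - y^2 - 2*y

Degree: the shape is more complex than any degree-1 curve, so deg p = 2.
Symmetries: mirror symmetry x ↦ −x ⇒ only even powers of x.
From the visible intercepts: one x-axis crossing is at x = 0; the y-axis gridline crossings are at y ∈ {-2, 0}.
Together with the visible shape, these determine p as stated.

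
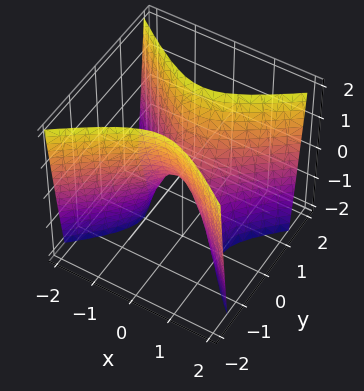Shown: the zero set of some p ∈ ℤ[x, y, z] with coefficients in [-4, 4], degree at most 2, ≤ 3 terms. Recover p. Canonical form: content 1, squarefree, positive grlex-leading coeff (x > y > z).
2*x^2 - 3*y^2 + z

Degree: a hyperbolic paraboloid; a quadric, so deg p = 2.
Symmetries: the y ↦ −y reflection is a symmetry, so y appears only in even powers; mirror symmetry x ↦ −x ⇒ only even powers of x.
From the visible intercepts: it meets the y-axis at y = 0 (among the integer gridlines); it crosses the z-axis at the gridline z = 0; it meets the x-axis at x = 0 (among the integer gridlines).
Solving for integer coefficients yields p as stated.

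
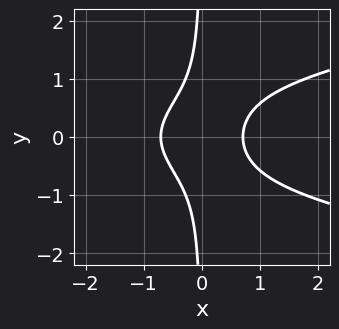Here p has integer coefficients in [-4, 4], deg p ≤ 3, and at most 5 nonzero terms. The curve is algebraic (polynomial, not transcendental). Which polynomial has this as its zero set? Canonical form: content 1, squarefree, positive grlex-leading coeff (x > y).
3*x*y^2 - 2*x^2 + 1

First, the degree is 3 — no degree-2 curve has this shape.
Then, symmetries: mirror symmetry y ↦ −y ⇒ only even powers of y.
Then, reading off the gridlines: it misses every integer gridline on the y-axis.
Finally, together with the visible shape, these determine p as stated.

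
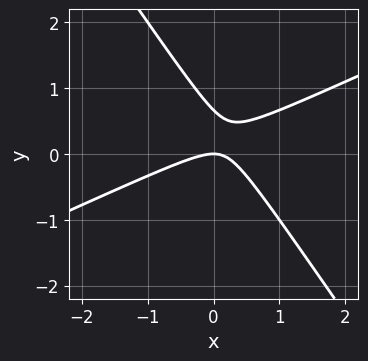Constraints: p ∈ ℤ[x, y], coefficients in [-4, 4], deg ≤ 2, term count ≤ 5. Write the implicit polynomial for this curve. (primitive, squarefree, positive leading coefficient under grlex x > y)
The degree is 2 — the shape is more complex than any degree-1 curve.
From the visible intercepts: it crosses the y-axis at the gridline y = 0; it meets the x-axis at x = 0 (among the integer gridlines).
Solving for integer coefficients yields p as stated.

2*x^2 - 3*x*y - 3*y^2 + 2*y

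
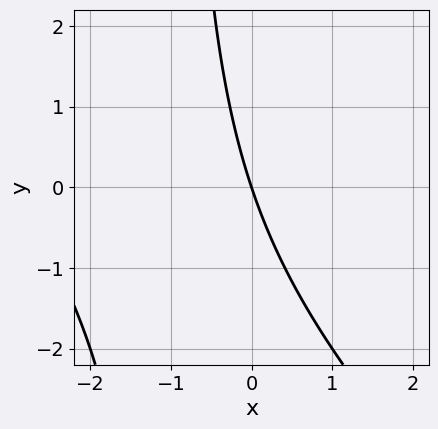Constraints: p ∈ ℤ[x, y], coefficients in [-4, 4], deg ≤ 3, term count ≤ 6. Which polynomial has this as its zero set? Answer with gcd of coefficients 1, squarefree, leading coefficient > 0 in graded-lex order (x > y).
(a) The degree is 2 — the shape is more complex than any degree-1 curve.
(b) Reading off the gridlines: it crosses the x-axis at the gridline x = 0; it crosses the y-axis at the gridline y = 0.
(c) Fitting integer coefficients to these (and the overall shape) gives p.

x^2 + x*y + 3*x + y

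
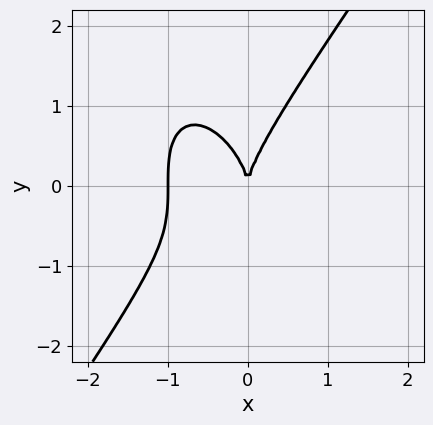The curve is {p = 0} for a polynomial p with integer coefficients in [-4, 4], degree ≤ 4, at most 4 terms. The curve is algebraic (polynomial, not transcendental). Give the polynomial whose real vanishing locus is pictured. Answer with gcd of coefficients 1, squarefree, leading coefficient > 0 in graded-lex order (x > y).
(a) The degree is 3 — a generic line meets the curve in up to 3 points.
(b) Observable constraints: among the integer gridlines, it crosses the x-axis at x ∈ {-1, 0}; it meets the y-axis at y = 0 (among the integer gridlines).
(c) Putting this together gives p.

3*x^3 - y^3 + 3*x^2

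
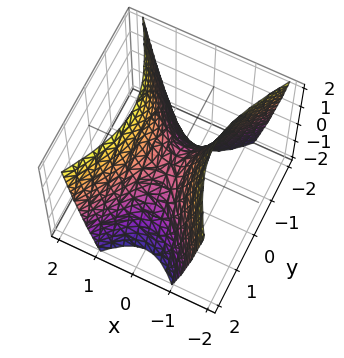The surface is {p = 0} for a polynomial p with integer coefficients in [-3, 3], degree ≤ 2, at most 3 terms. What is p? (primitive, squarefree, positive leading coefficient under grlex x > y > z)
2*x^2 - y^2 - z

First, the degree is 2 — a hyperbolic paraboloid; a quadric.
Then, symmetries: mirror symmetry y ↦ −y ⇒ only even powers of y; it's symmetric under x → −x, forcing even powers of x.
Then, reading off the gridlines: it meets the z-axis at z = 0 (among the integer gridlines); it meets the x-axis at x = 0 (among the integer gridlines).
Finally, fitting integer coefficients to these (and the overall shape) gives p.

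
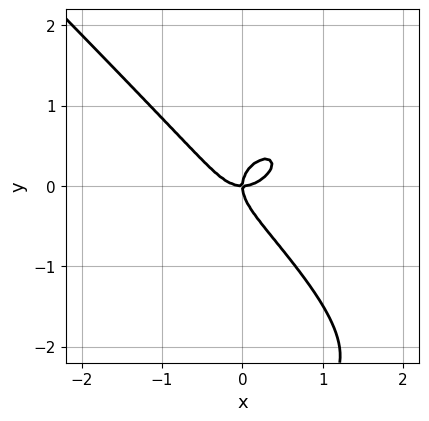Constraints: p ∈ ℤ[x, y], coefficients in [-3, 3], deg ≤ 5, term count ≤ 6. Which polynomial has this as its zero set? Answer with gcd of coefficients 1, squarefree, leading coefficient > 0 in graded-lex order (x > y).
Degree: the shape is more complex than any degree-3 curve, so deg p = 4.
Against the integer gridlines: it meets the x-axis at x = 0 (among the integer gridlines); it crosses the y-axis at the gridline y = 0.
Assembling these constraints gives the stated polynomial.

x^4 - y^4 - 3*x^3 - 3*y^3 + 2*x*y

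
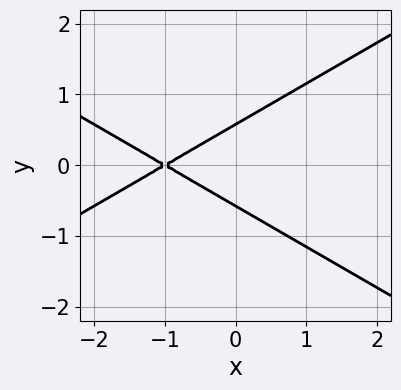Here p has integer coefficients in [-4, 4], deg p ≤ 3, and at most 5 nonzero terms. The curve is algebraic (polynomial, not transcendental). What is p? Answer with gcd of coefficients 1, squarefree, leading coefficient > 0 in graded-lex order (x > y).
x^2 - 3*y^2 + 2*x + 1

Degree: the shape is more complex than any degree-1 curve, so deg p = 2.
Symmetries: the y ↦ −y reflection is a symmetry, so y appears only in even powers.
From the visible intercepts: it crosses the x-axis at the gridline x = -1.
Fitting integer coefficients to these (and the overall shape) gives p.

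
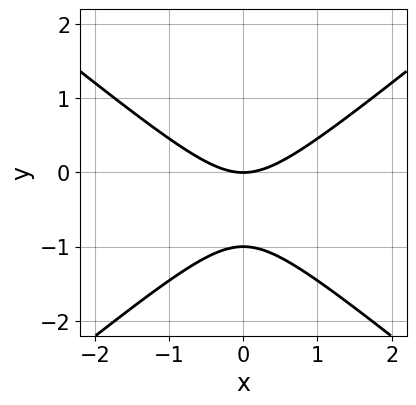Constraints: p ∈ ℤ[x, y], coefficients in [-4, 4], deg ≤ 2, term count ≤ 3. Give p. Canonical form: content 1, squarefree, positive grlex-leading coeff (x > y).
1. The degree is 2 — the shape is more complex than any degree-1 curve.
2. Symmetries: mirror symmetry x ↦ −x ⇒ only even powers of x.
3. Against the integer gridlines: it crosses the x-axis at the gridline x = 0; the y-axis gridline crossings are at y ∈ {-1, 0}.
4. Matching integer coefficients to the picture gives p.

2*x^2 - 3*y^2 - 3*y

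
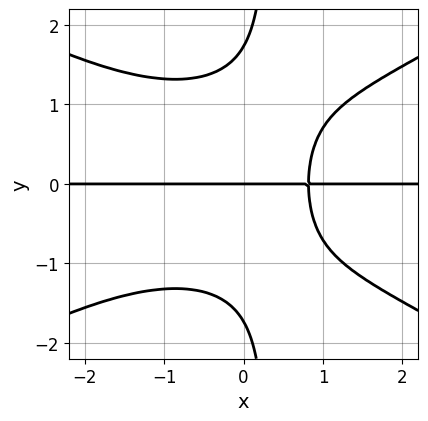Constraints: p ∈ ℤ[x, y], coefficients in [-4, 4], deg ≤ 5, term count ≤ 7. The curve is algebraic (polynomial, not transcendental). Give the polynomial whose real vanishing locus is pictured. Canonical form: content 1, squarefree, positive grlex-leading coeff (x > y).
x^3*y - 3*x*y^3 + y^3 + 3*x*y - 3*y

Degree: a generic line meets the curve in up to 4 points, so deg p = 4.
From the axis intercepts and sections: every point of the x-axis in the box is on the curve; one y-axis crossing is at y = 0.
Fitting integer coefficients to these (and the overall shape) gives p.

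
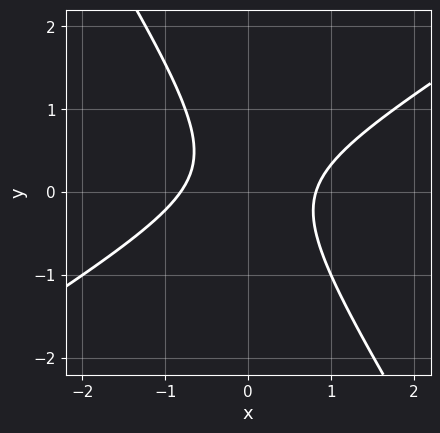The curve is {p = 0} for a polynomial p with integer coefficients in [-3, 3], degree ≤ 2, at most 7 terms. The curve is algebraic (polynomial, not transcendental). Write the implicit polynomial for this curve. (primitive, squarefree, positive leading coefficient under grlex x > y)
(a) The degree is 2 — the shape is more complex than any degree-1 curve.
(b) Reading off the gridlines: no y-intercept at any integer in the box.
(c) The integer polynomial consistent with all of this is the stated p.

3*x^2 - 3*x*y - 3*y^2 + y - 2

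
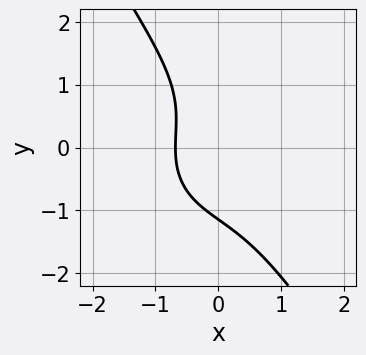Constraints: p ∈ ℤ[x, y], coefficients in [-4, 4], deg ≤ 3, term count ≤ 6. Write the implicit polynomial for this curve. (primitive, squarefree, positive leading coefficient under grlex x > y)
3*x^3 + 2*x*y^2 + 2*y^3 + 3*x + 3

1. Degree: a generic line meets the curve in up to 3 points, so deg p = 3.
2. The integer polynomial consistent with all of this is the stated p.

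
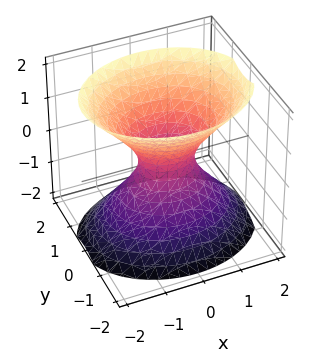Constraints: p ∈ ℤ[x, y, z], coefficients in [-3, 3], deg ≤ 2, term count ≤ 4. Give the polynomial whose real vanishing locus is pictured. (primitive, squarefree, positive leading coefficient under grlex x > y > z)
2*x^2 + 3*y^2 - 2*z^2 - 1

(a) Degree: an hourglass — one-sheet hyperboloid; a quadric, so deg p = 2.
(b) Symmetries: the z ↦ −z reflection is a symmetry, so z appears only in even powers; mirror symmetry x ↦ −x ⇒ only even powers of x; mirror symmetry y ↦ −y ⇒ only even powers of y.
(c) From the axis intercepts and sections: the surface avoids every integer z-axis point in the box.
(d) Fitting integer coefficients to these (and the overall shape) gives p.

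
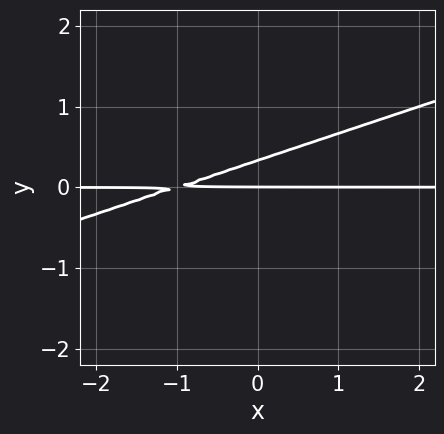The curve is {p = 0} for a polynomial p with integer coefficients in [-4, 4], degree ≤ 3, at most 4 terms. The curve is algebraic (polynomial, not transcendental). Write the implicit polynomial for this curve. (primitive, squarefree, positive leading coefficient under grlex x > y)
1. deg p = 2. The shape is more complex than any degree-1 curve.
2. Checking where it meets the axes: it meets the y-axis at y = 0 (among the integer gridlines); every point of the x-axis in the box is on the curve.
3. These observations pin down the coefficients.

x*y - 3*y^2 + y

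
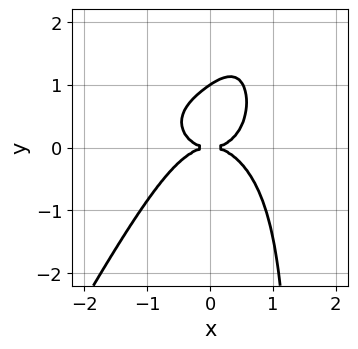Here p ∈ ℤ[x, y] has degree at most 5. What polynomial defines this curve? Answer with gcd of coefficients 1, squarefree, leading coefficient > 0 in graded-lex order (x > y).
3*x^4 + 3*x^2*y^2 - 2*x*y^3 + 3*y^3 - 3*y^2

(a) Degree: the shape is more complex than any degree-3 curve, so deg p = 4.
(b) Reading off the gridlines: it crosses the x-axis at the gridline x = 0; among the integer gridlines, it crosses the y-axis at y ∈ {0, 1}.
(c) Solving for integer coefficients yields p as stated.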